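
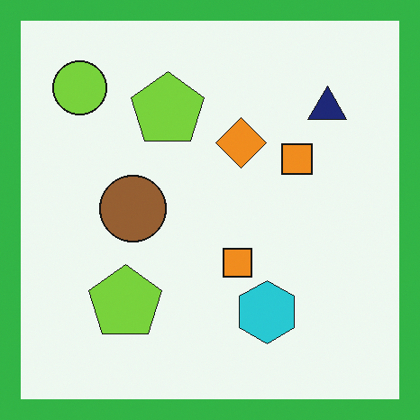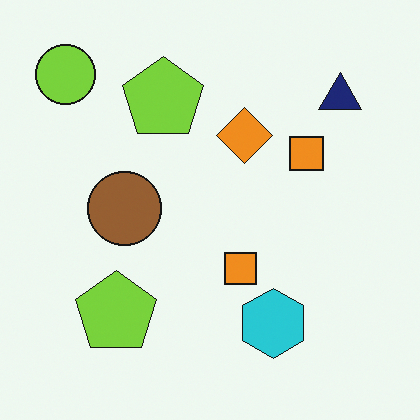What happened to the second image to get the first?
The image was framed with a green border.

A solid green frame runs around the edge of the first image, with the content slightly shrunk inside it.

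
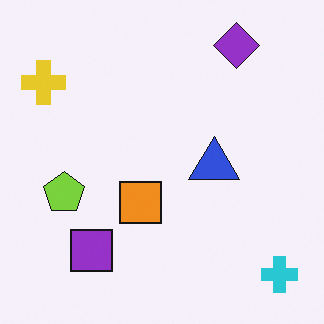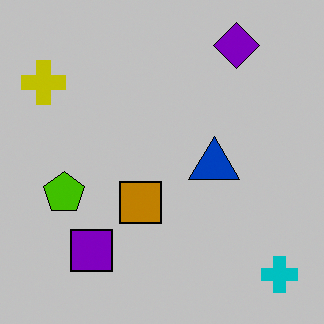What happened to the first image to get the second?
The transformation is: heavily posterized to just a handful of flat colors.

Each flat color has snapped to a coarser quantized level — most visibly, the near-white background has dropped to a flat grey.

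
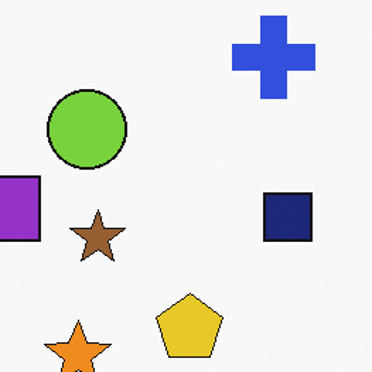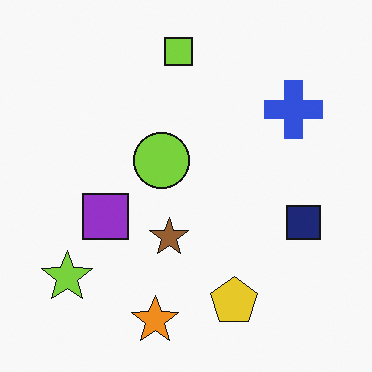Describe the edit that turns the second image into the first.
This is the original image cropped slightly and scaled back up.

The visible shapes are larger and the field of view is narrower; shapes near the original edges may be partly or wholly outside the frame — a crop-and-rescale.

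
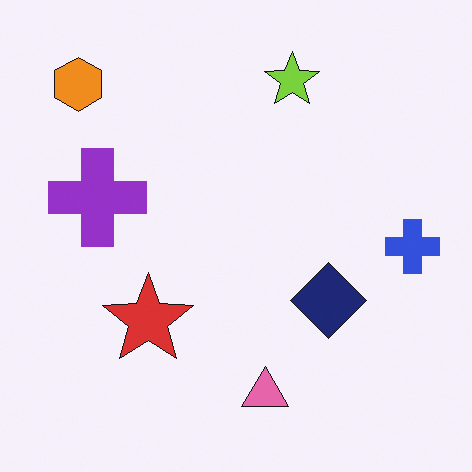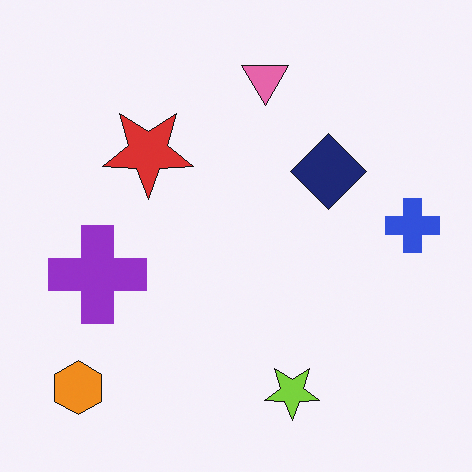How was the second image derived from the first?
The second image is the first flipped vertically (top ↔ bottom).

The pink triangle is in the bottom of the first image and the top of the second — shapes on opposite sides of the horizontal midline have swapped in a mirror flip.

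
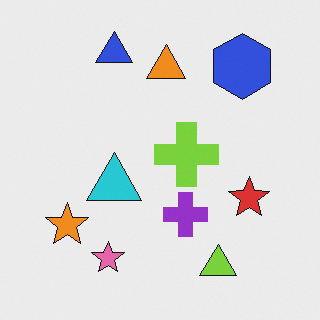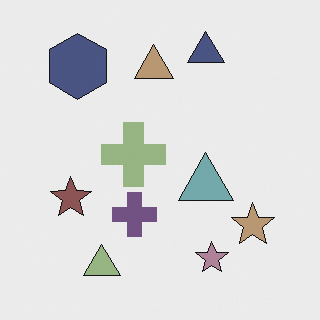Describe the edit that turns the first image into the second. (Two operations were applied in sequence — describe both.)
This is the original image flipped horizontally (left ↔ right), then made much more muted (saturation change).

The orange star is in the bottom-left of the first image and the bottom-right of the second — shapes on opposite sides of the vertical midline have swapped in a mirror flip. All colors are more muted and greyish — a global saturation change.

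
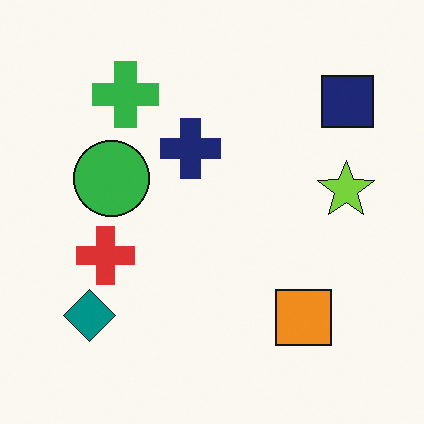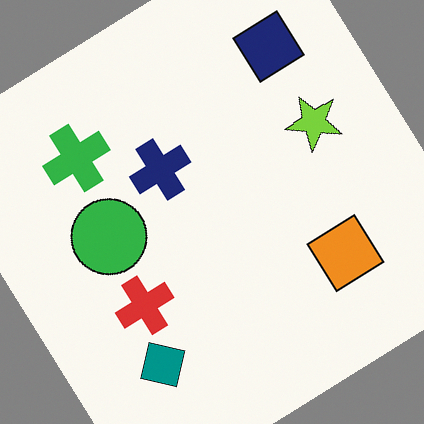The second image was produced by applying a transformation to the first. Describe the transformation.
Rotated counter-clockwise by a large amount — several tens of degrees.

Every shape is tilted by the same angle and the image corners show triangular fill wedges — a whole-image rotation by a non-right angle.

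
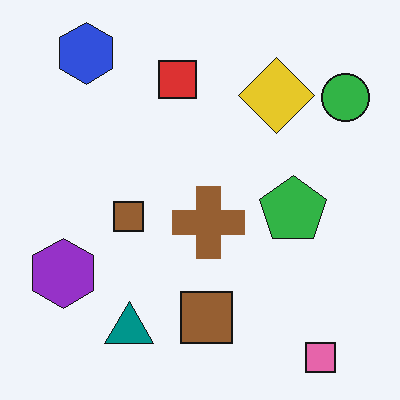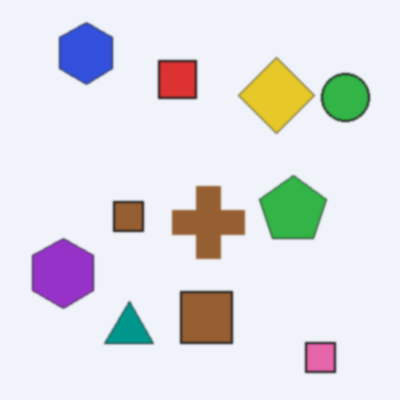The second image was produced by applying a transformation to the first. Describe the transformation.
Lightly blurred.

Shape edges and outlines are uniformly softened across the whole image.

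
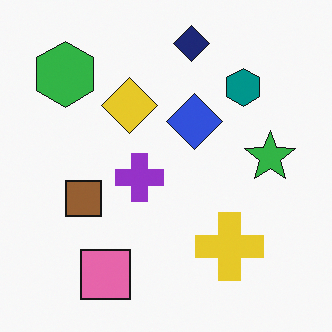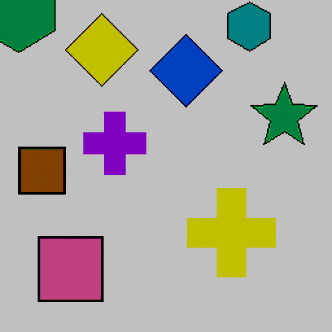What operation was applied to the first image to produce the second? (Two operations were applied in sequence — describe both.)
It was cropped to a modestly smaller region and rescaled, then aggressively posterized.

The visible shapes are larger and the field of view is narrower; shapes near the original edges may be partly or wholly outside the frame — a crop-and-rescale. Each flat color has snapped to a coarser quantized level — most visibly, the near-white background has dropped to a flat grey.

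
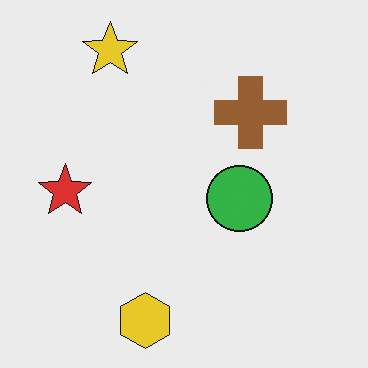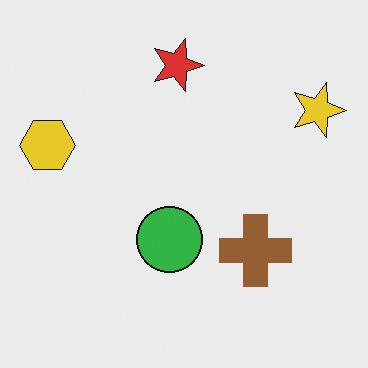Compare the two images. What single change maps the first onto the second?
Rotated 90° clockwise.

The yellow star sits in the top-left of the first image and the top-right of the second — consistent with a whole-image 90° clockwise rotation.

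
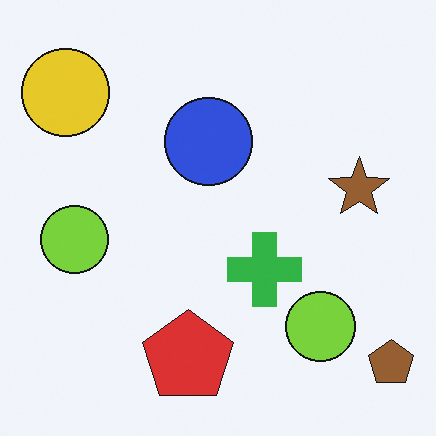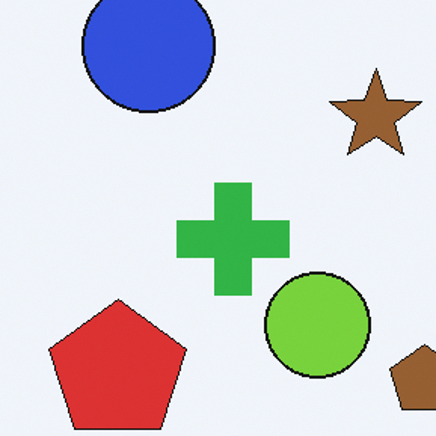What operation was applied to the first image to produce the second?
The transformation is: cropped to a modestly smaller region and rescaled.

The visible shapes are larger and the field of view is narrower; shapes near the original edges may be partly or wholly outside the frame — a crop-and-rescale.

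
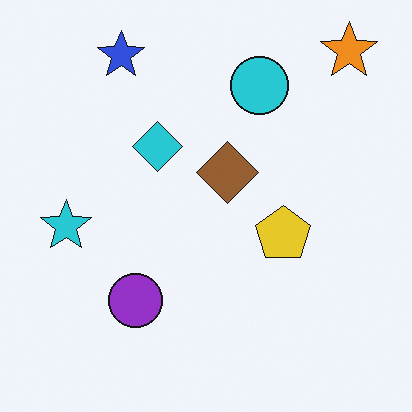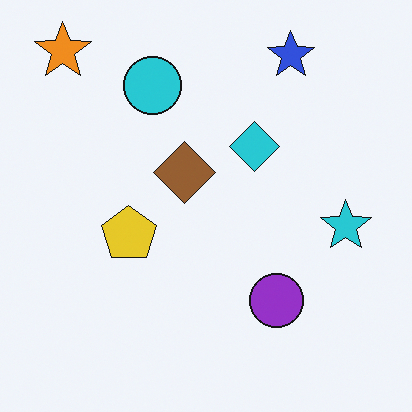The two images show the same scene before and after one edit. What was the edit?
The image was flipped horizontally (left ↔ right).

The orange star is in the top-right of the first image and the top-left of the second — shapes on opposite sides of the vertical midline have swapped in a mirror flip.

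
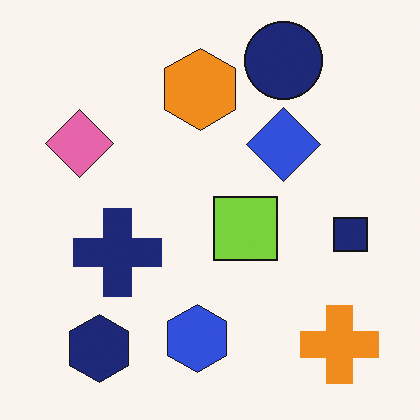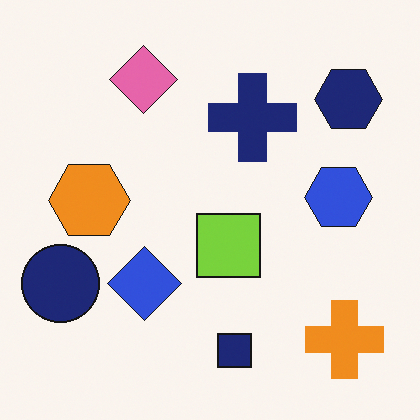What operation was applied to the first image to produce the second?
The second image is the first transposed (reflected across the top-left ↔ bottom-right diagonal).

Shapes have swapped their row and column positions — what was in the top-right is now in the bottom-left — a diagonal reflection.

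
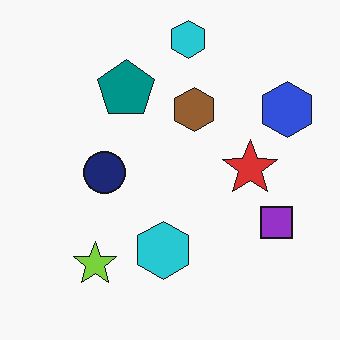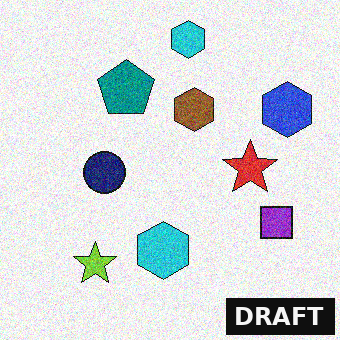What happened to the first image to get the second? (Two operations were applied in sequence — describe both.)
Degraded with visible gaussian noise, then watermarked with the text "DRAFT" in the lower-right corner.

Random speckle covers the whole image, including the flat background. A dark label reading "DRAFT" appears in the lower-right corner.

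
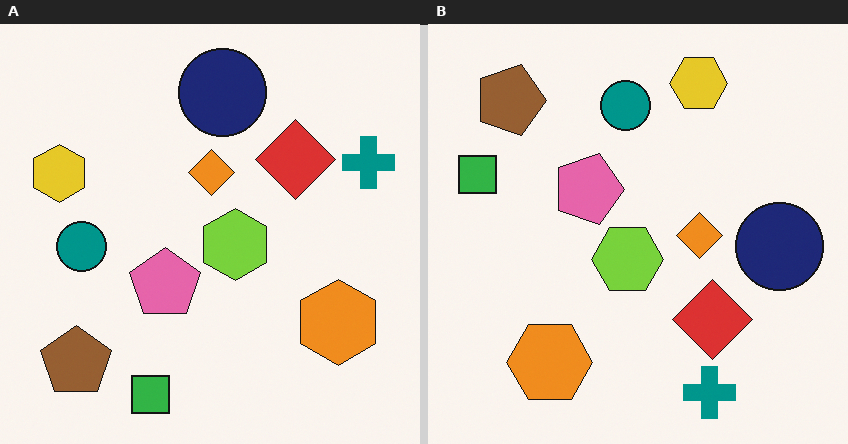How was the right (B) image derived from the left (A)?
It was rotated 90° clockwise.

The brown pentagon sits in the bottom-left of the left (A) image and the top-left of the right (B) — consistent with a whole-image 90° clockwise rotation.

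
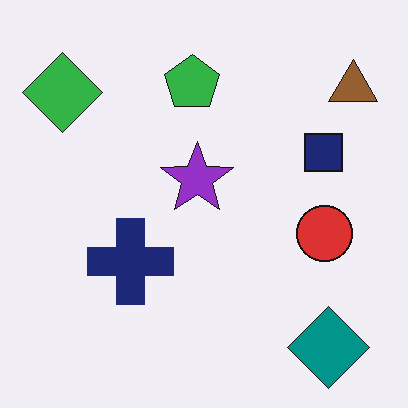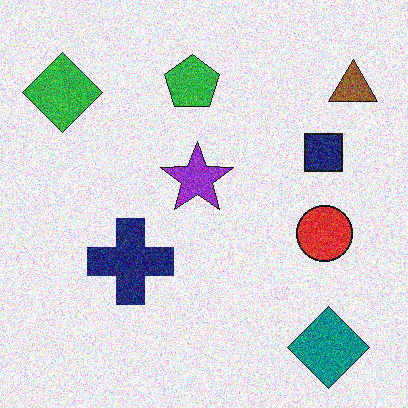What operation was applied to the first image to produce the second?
Degraded with strong gaussian noise.

Random speckle covers the whole image, including the flat background.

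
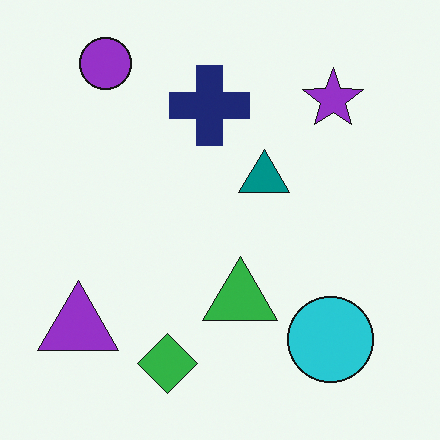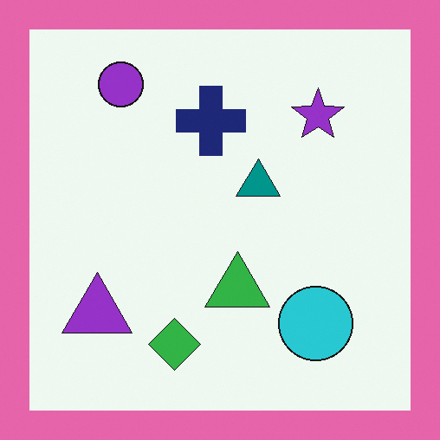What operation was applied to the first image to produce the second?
The transformation is: framed with a pink border.

A solid pink frame runs around the edge of the second image, with the content slightly shrunk inside it.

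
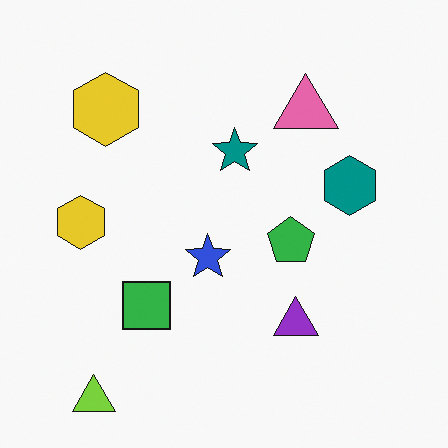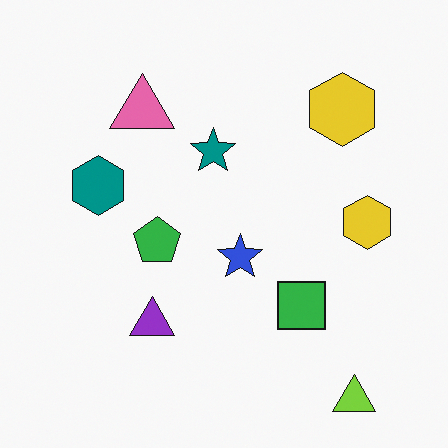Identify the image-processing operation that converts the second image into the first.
Flipped horizontally (left ↔ right).

The lime triangle is in the bottom-right of the second image and the bottom-left of the first — shapes on opposite sides of the vertical midline have swapped in a mirror flip.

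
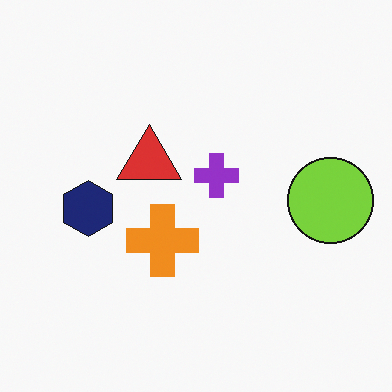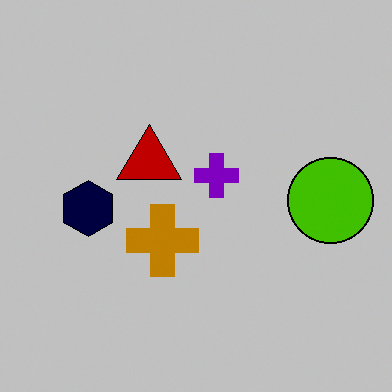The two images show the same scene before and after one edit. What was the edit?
Heavily posterized to just a handful of flat colors.

Each flat color has snapped to a coarser quantized level — most visibly, the near-white background has dropped to a flat grey.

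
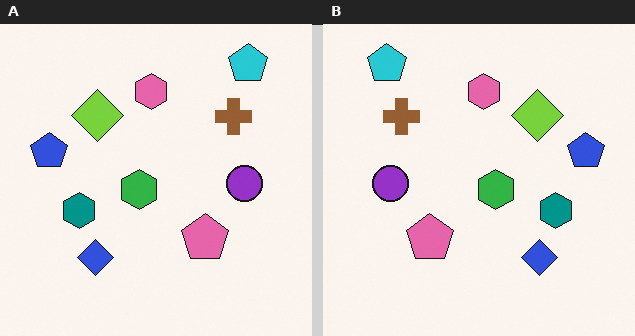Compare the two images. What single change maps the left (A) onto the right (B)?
The image was flipped horizontally (left ↔ right).

The blue pentagon is in the left of the left (A) image and the right of the right (B) — shapes on opposite sides of the vertical midline have swapped in a mirror flip.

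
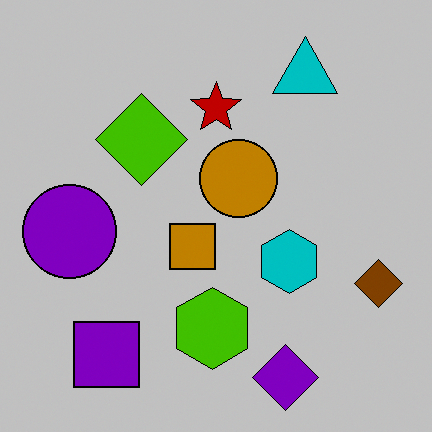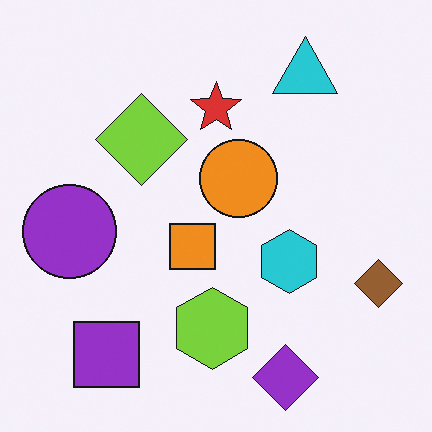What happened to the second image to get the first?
Heavily posterized to just a handful of flat colors.

Each flat color has snapped to a coarser quantized level — most visibly, the near-white background has dropped to a flat grey.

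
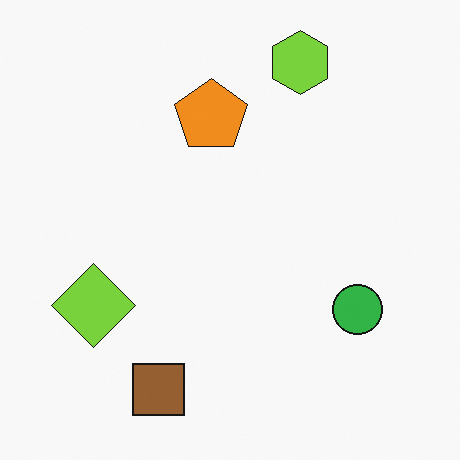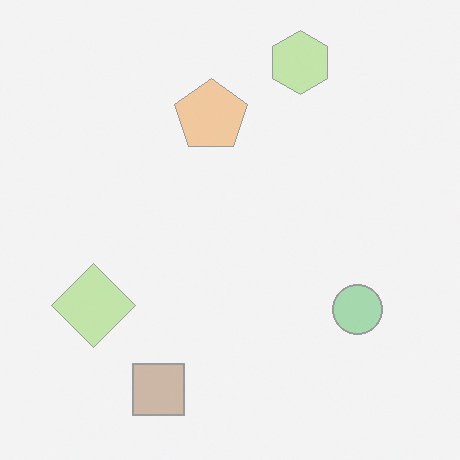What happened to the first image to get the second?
The second image is the first given much lower contrast.

Tones are pushed toward mid-grey across the whole image — a global contrast change.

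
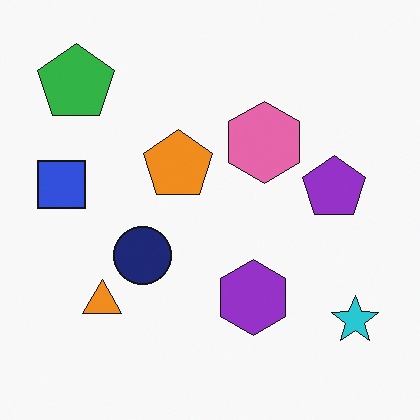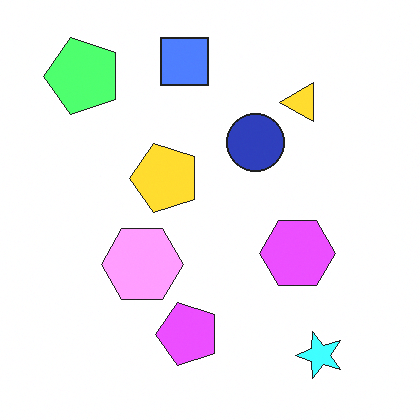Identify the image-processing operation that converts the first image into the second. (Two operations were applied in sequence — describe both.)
Substantially brightened, then transposed (reflected across the top-left ↔ bottom-right diagonal).

Every pixel — background and shapes alike — is uniformly brightened. Shapes have swapped their row and column positions — what was in the top-right is now in the bottom-left — a diagonal reflection.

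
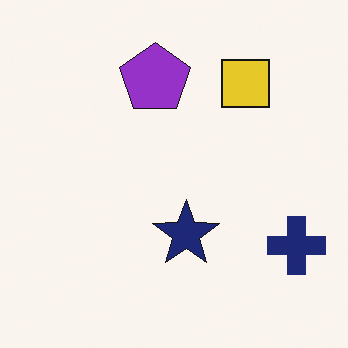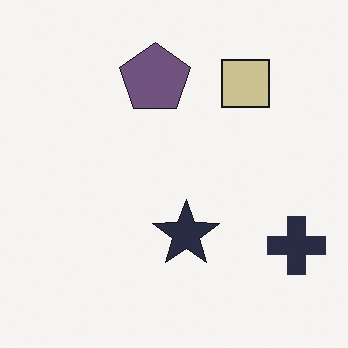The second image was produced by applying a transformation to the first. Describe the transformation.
The second image is the first made much more muted (saturation change).

All colors are more muted and greyish — a global saturation change.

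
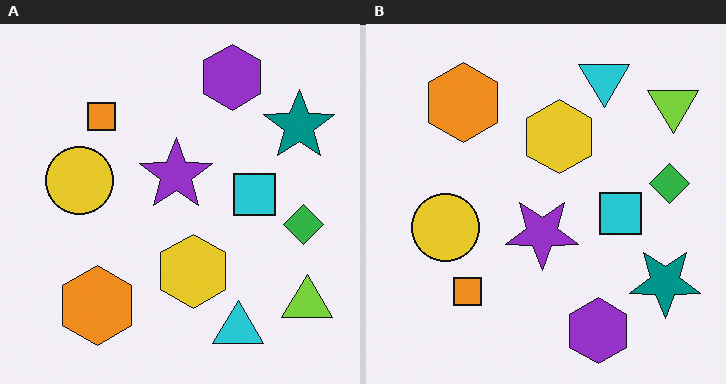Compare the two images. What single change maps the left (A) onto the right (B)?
The image was flipped vertically (top ↔ bottom).

The purple hexagon is in the top of the left (A) image and the bottom of the right (B) — shapes on opposite sides of the horizontal midline have swapped in a mirror flip.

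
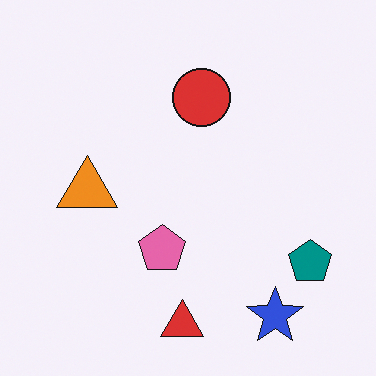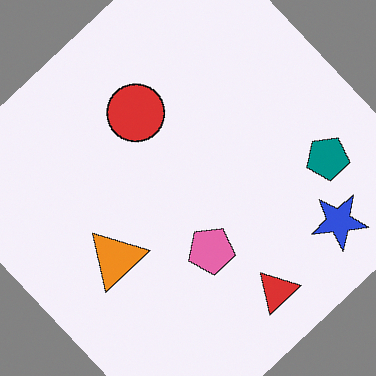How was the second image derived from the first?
This is the original image rotated counter-clockwise by a large amount — several tens of degrees.

Every shape is tilted by the same angle and the image corners show triangular fill wedges — a whole-image rotation by a non-right angle.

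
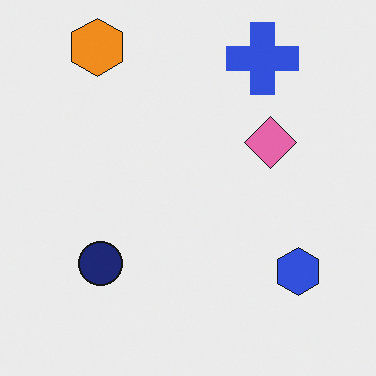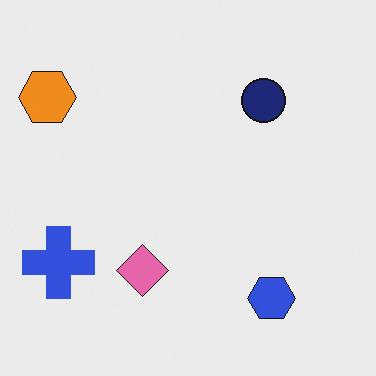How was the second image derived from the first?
This is the original image transposed (reflected across the top-left ↔ bottom-right diagonal).

Shapes have swapped their row and column positions — what was in the top-right is now in the bottom-left — a diagonal reflection.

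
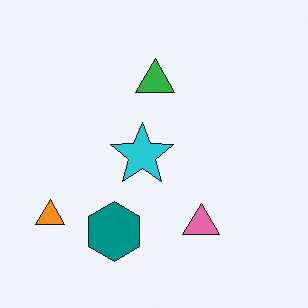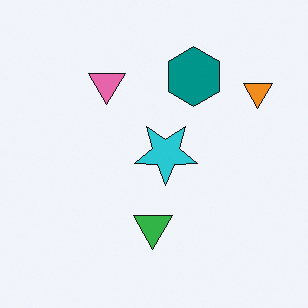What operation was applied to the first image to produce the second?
It was rotated 180°.

The orange triangle sits in the bottom-left of the first image and the top-right of the second — consistent with a whole-image 180° rotation.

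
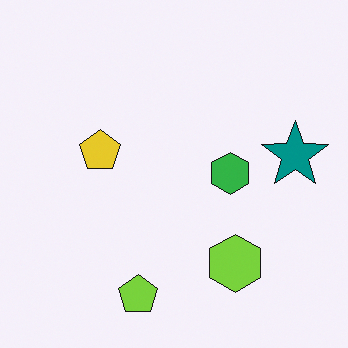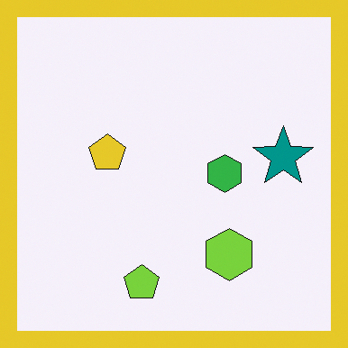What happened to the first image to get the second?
Framed with a yellow border.

A solid yellow frame runs around the edge of the second image, with the content slightly shrunk inside it.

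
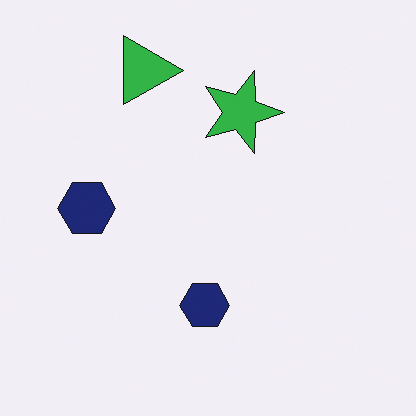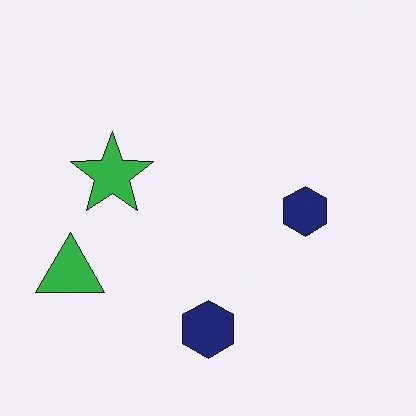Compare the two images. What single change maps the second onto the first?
This is the original image rotated 90° clockwise.

The green triangle sits in the left of the second image and the top of the first — consistent with a whole-image 90° clockwise rotation.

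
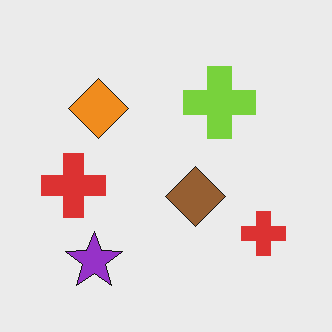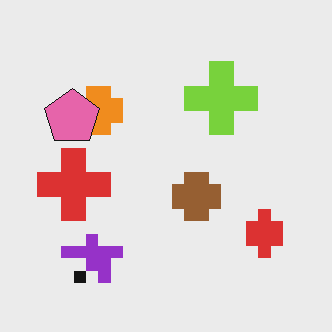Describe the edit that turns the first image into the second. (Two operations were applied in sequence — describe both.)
It was coarsely pixelated, then overlaid with an additional pink pentagon.

Shapes are reduced to large square blocks; fine edges and outlines are lost — a downscale-then-upscale (mosaic) effect. A pink pentagon appears in the second image that is absent from the first.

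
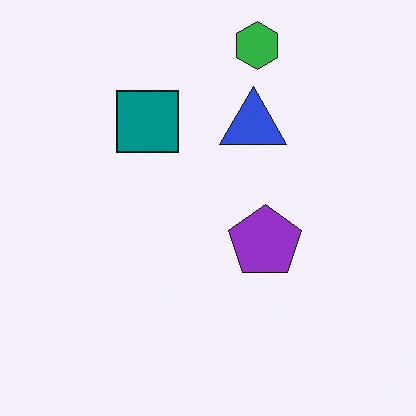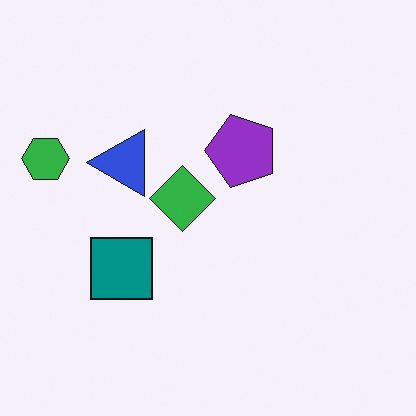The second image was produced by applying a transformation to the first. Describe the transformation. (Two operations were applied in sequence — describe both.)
It was rotated 90° counter-clockwise, then overlaid with an additional green diamond.

The green hexagon sits in the top of the first image and the left of the second — consistent with a whole-image 90° counter-clockwise rotation. A green diamond appears in the second image that is absent from the first.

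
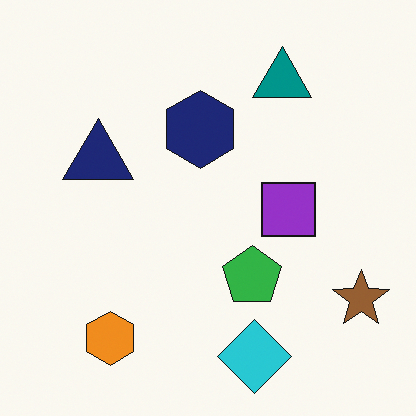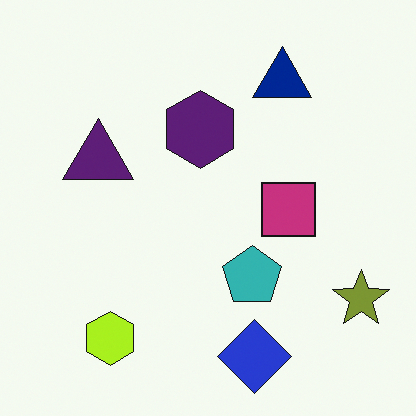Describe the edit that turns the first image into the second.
This is the original image hue-shifted by a small amount.

Every shape's color has rotated by the same amount around the hue wheel — a uniform hue shift.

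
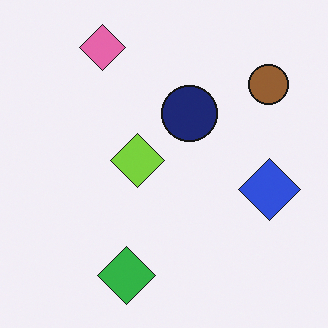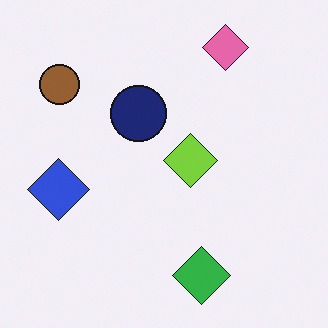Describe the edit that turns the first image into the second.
The image was flipped horizontally (left ↔ right).

The blue diamond is in the right of the first image and the left of the second — shapes on opposite sides of the vertical midline have swapped in a mirror flip.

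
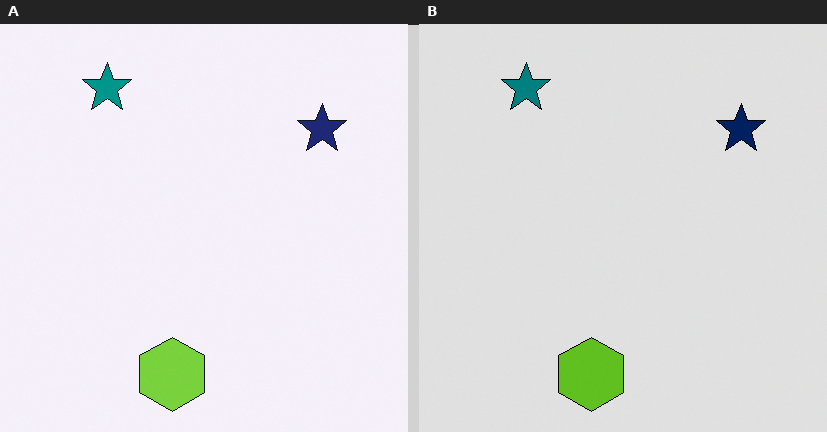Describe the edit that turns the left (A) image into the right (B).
The transformation is: moderately posterized.

Each flat color has snapped to a coarser quantized level — most visibly, the near-white background has dropped to a flat grey.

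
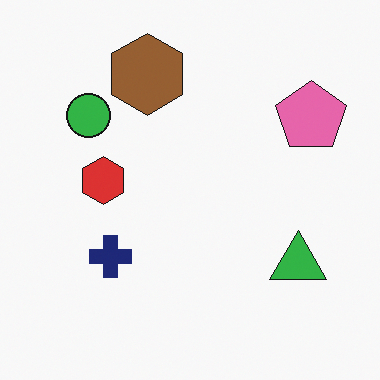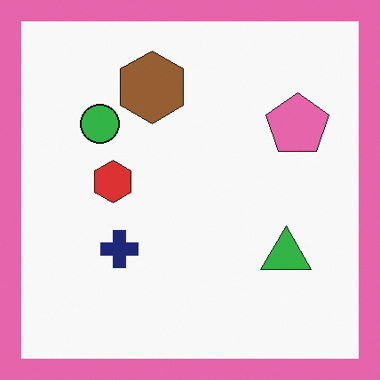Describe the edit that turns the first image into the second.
The second image is the first framed with a pink border.

A solid pink frame runs around the edge of the second image, with the content slightly shrunk inside it.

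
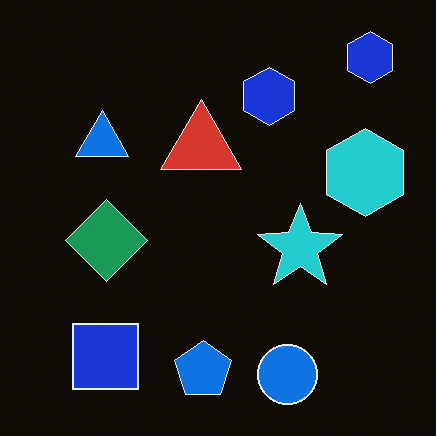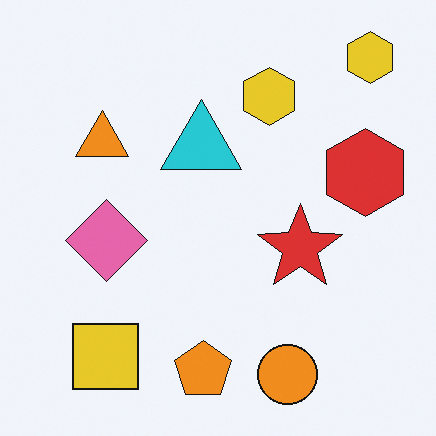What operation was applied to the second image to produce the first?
The transformation is: color-inverted (negative).

The light background has become dark and every shape's color is its complement — a photographic negative.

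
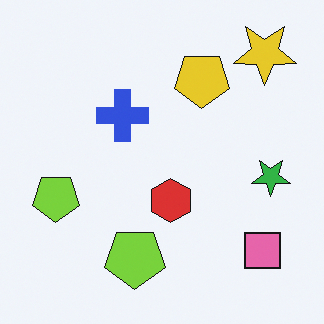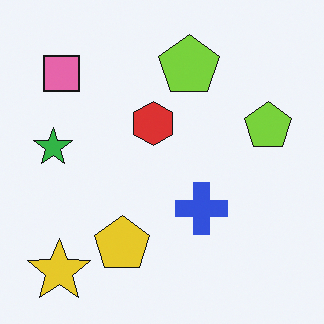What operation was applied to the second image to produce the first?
This is the original image rotated 180°.

The yellow star sits in the bottom-left of the second image and the top-right of the first — consistent with a whole-image 180° rotation.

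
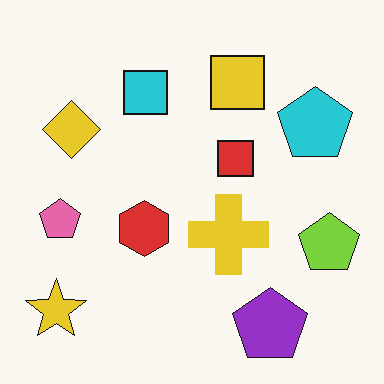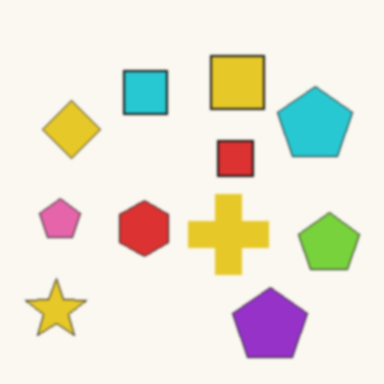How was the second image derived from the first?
The transformation is: given a subtle gaussian blur.

Shape edges and outlines are uniformly softened across the whole image.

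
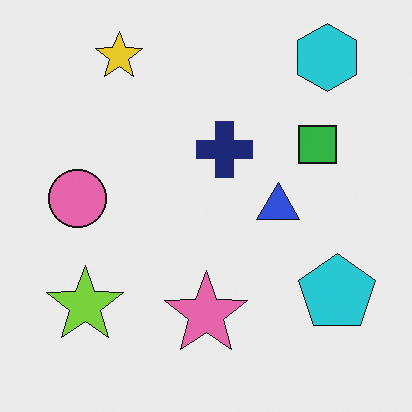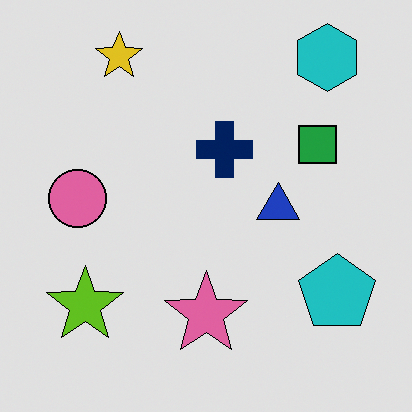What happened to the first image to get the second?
The image was posterized to a reduced palette.

Each flat color has snapped to a coarser quantized level — most visibly, the near-white background has dropped to a flat grey.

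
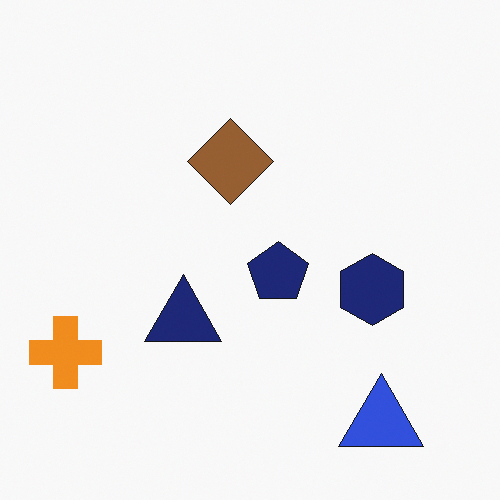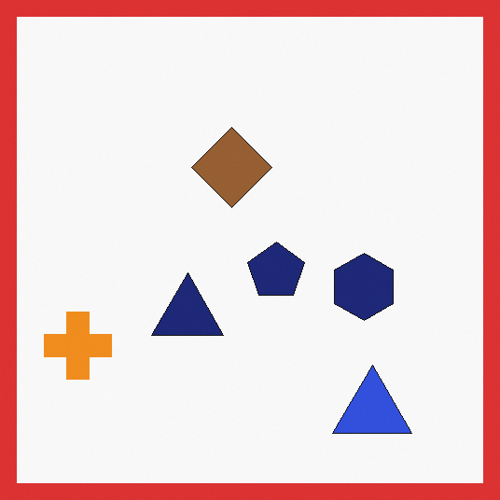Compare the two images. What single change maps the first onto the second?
The second image is the first framed with a red border.

A solid red frame runs around the edge of the second image, with the content slightly shrunk inside it.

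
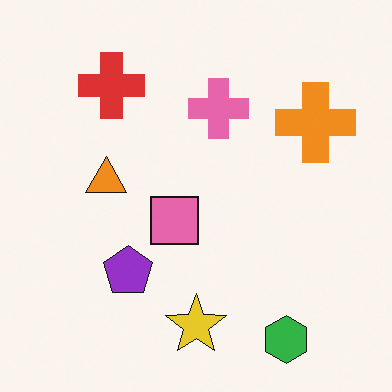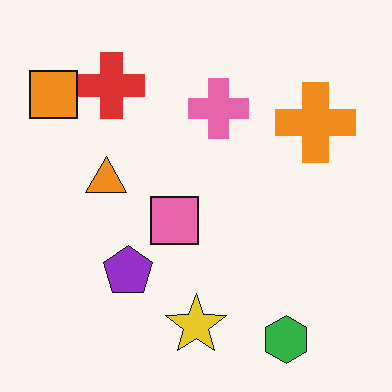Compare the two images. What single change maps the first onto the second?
It was overlaid with an additional orange square.

An orange square appears in the second image that is absent from the first.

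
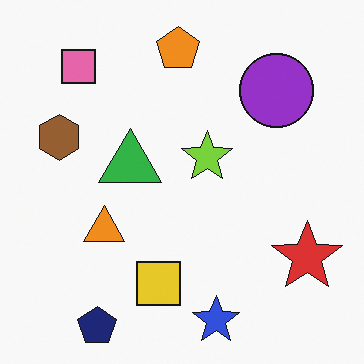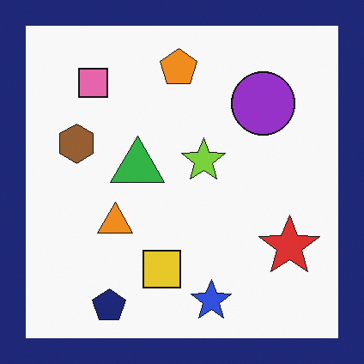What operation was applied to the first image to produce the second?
This is the original image framed with a navy border.

A solid navy frame runs around the edge of the second image, with the content slightly shrunk inside it.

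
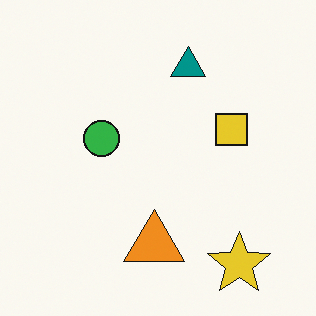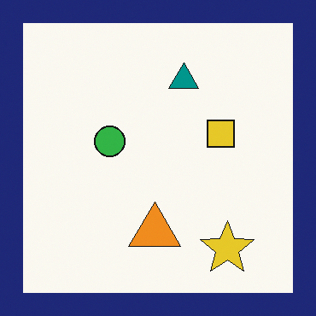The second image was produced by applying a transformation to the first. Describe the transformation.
The transformation is: framed with a navy border.

A solid navy frame runs around the edge of the second image, with the content slightly shrunk inside it.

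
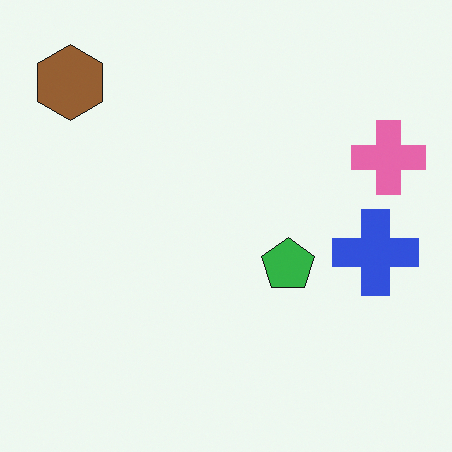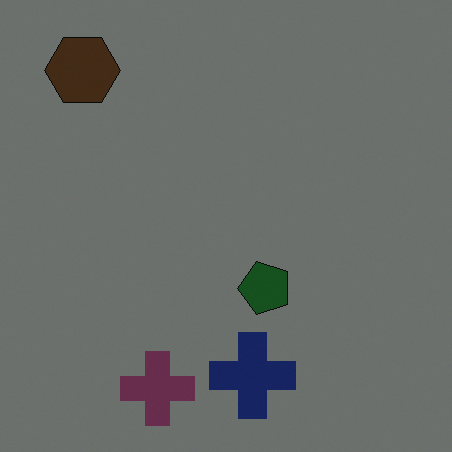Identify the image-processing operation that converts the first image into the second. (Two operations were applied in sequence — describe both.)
This is the original image darkened a lot, then transposed (reflected across the top-left ↔ bottom-right diagonal).

Every pixel — background and shapes alike — is uniformly darkened. Shapes have swapped their row and column positions — what was in the top-right is now in the bottom-left — a diagonal reflection.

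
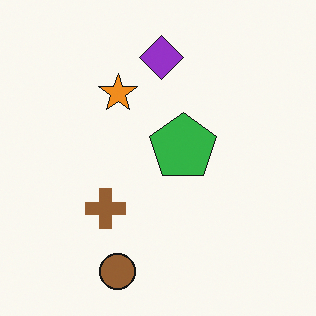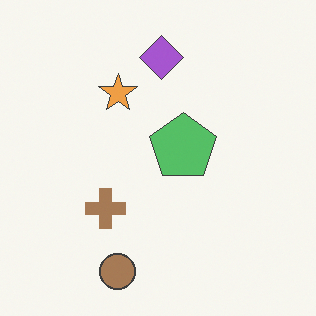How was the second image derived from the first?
The image was given slightly reduced contrast.

Tones are pushed toward mid-grey across the whole image — a global contrast change.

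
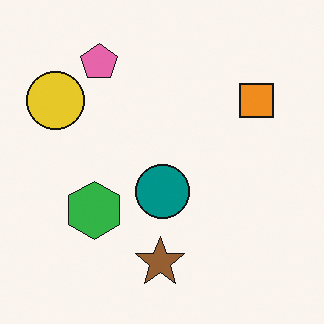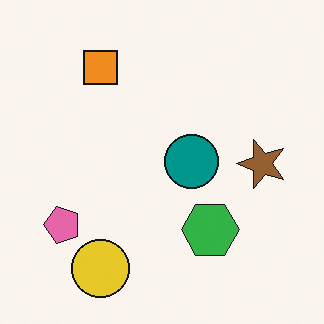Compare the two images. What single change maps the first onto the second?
It was rotated 90° counter-clockwise.

The yellow circle sits in the top-left of the first image and the bottom-left of the second — consistent with a whole-image 90° counter-clockwise rotation.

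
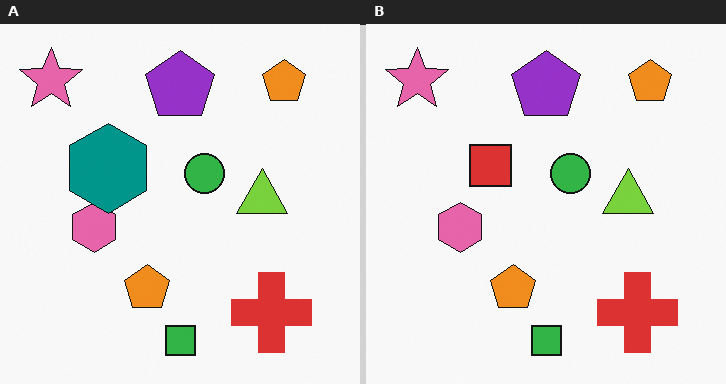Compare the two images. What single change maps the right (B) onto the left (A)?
It was overlaid with an additional teal hexagon.

A teal hexagon appears in the left (A) image that is absent from the right (B).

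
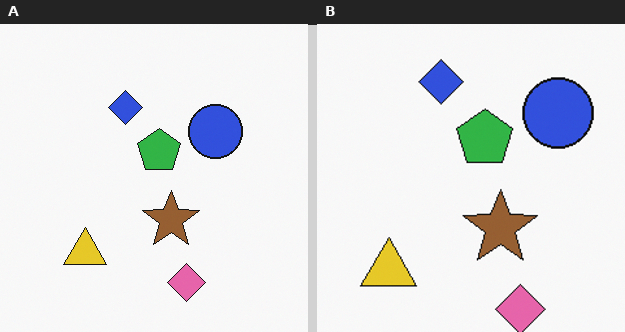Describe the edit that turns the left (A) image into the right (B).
Cropped slightly and scaled back up.

The visible shapes are larger and the field of view is narrower; shapes near the original edges may be partly or wholly outside the frame — a crop-and-rescale.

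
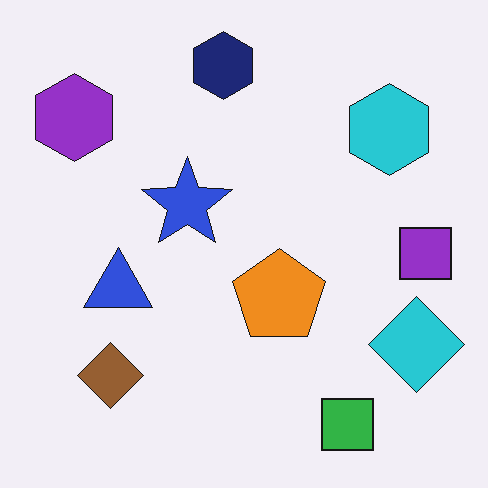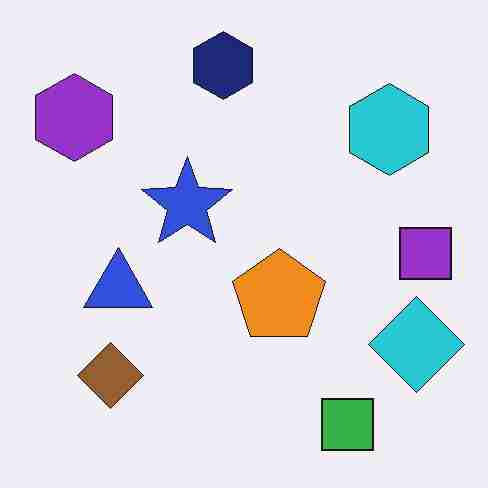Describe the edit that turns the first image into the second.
It was heavily JPEG-compressed with obvious blocking artifacts.

Blocky 8×8 compression artifacts appear around shape edges and the flat background shows ringing — characteristic JPEG degradation.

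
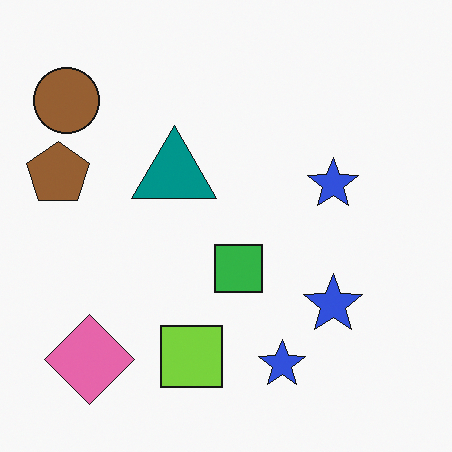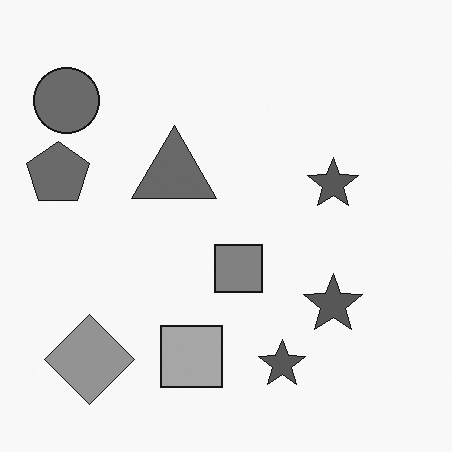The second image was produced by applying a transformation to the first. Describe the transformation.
It was converted to grayscale.

All color is removed — every shape is now a shade of grey.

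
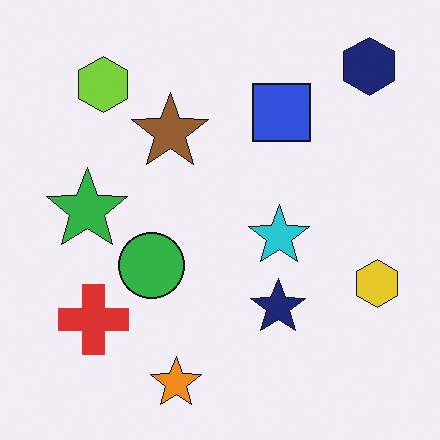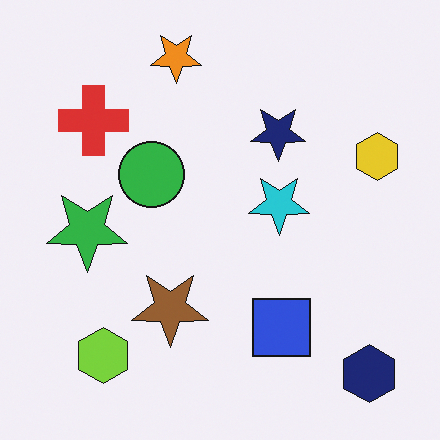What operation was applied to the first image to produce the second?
The transformation is: flipped vertically (top ↔ bottom).

The orange star is in the bottom of the first image and the top of the second — shapes on opposite sides of the horizontal midline have swapped in a mirror flip.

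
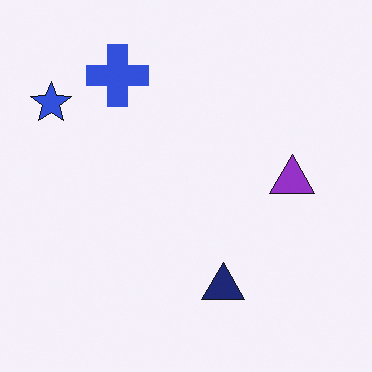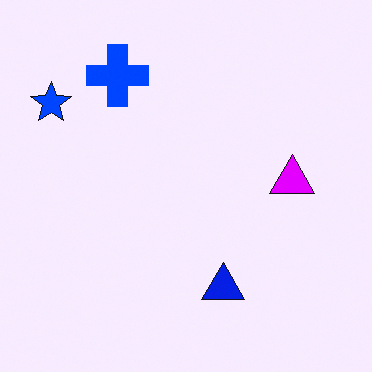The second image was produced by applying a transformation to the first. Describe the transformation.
This is the original image made much more vivid (saturation change).

All colors are more vivid — a global saturation change.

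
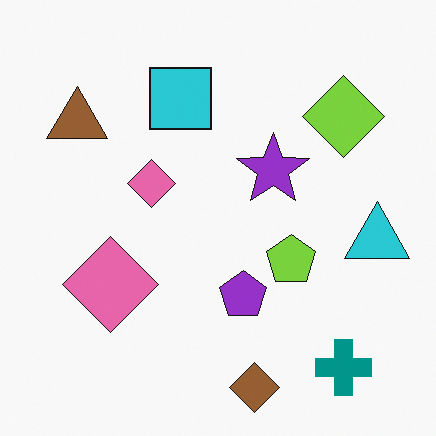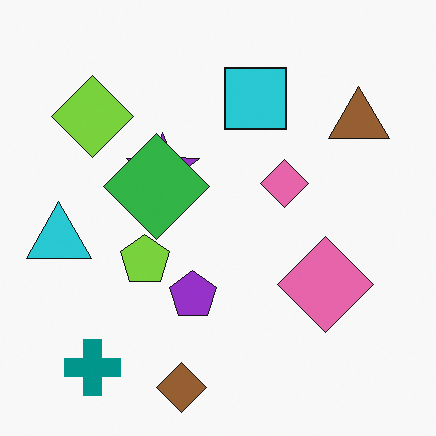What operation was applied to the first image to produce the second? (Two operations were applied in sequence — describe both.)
The image was flipped horizontally (left ↔ right), then overlaid with an additional green diamond.

The cyan triangle is in the right of the first image and the left of the second — shapes on opposite sides of the vertical midline have swapped in a mirror flip. A green diamond appears in the second image that is absent from the first.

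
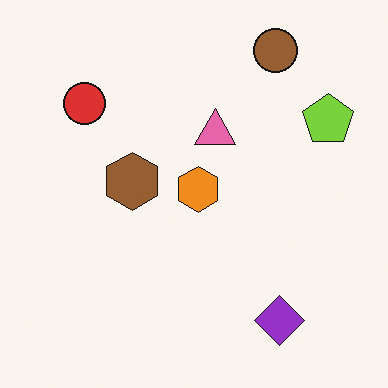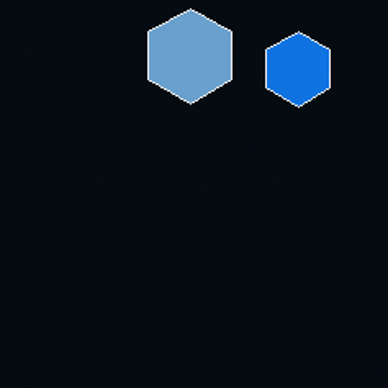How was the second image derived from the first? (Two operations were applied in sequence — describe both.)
The transformation is: color-inverted (negative), then cropped to a noticeably smaller region and rescaled.

The light background has become dark and every shape's color is its complement — a photographic negative. The visible shapes are larger and the field of view is narrower; shapes near the original edges may be partly or wholly outside the frame — a crop-and-rescale.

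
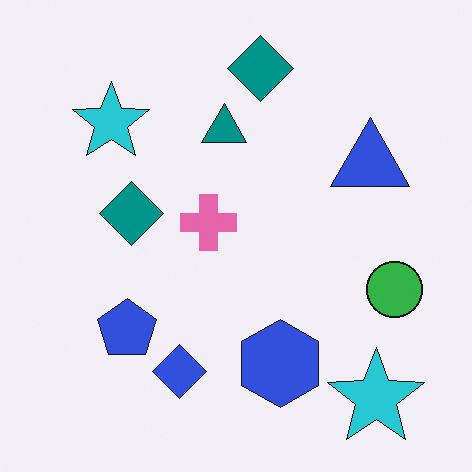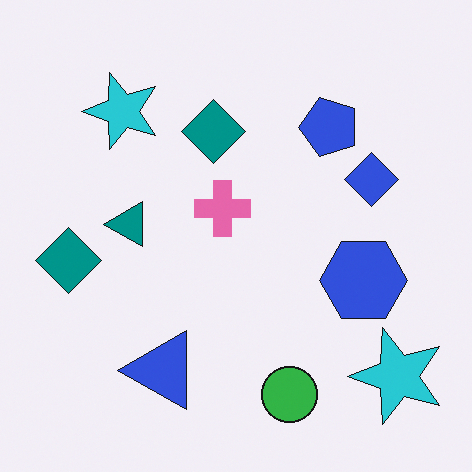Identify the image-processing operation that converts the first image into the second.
The image was transposed (reflected across the top-left ↔ bottom-right diagonal).

Shapes have swapped their row and column positions — what was in the top-right is now in the bottom-left — a diagonal reflection.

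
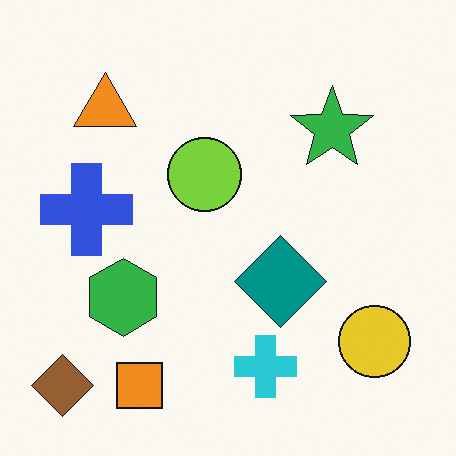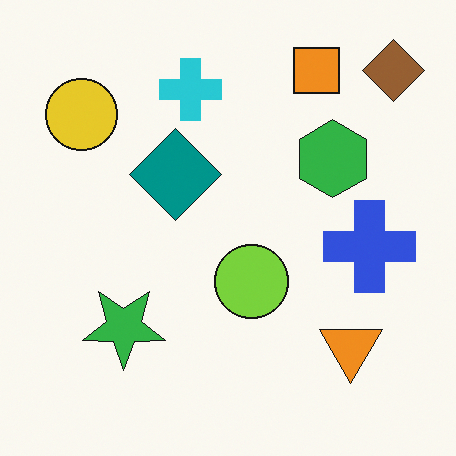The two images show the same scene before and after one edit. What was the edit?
The second image is the first rotated 180°.

The brown diamond sits in the bottom-left of the first image and the top-right of the second — consistent with a whole-image 180° rotation.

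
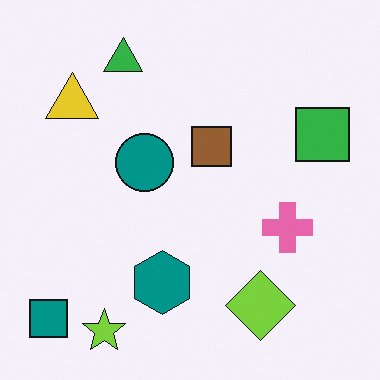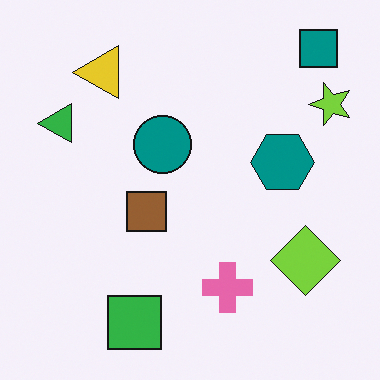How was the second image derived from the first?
This is the original image transposed (reflected across the top-left ↔ bottom-right diagonal).

Shapes have swapped their row and column positions — what was in the top-right is now in the bottom-left — a diagonal reflection.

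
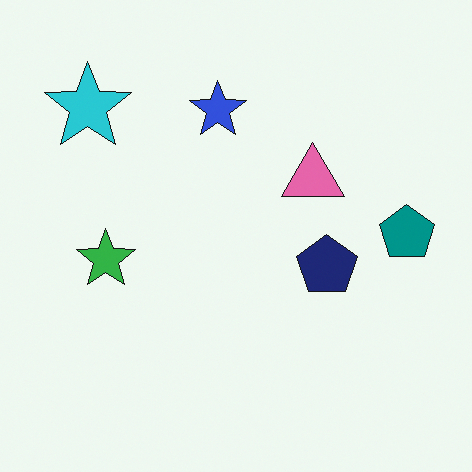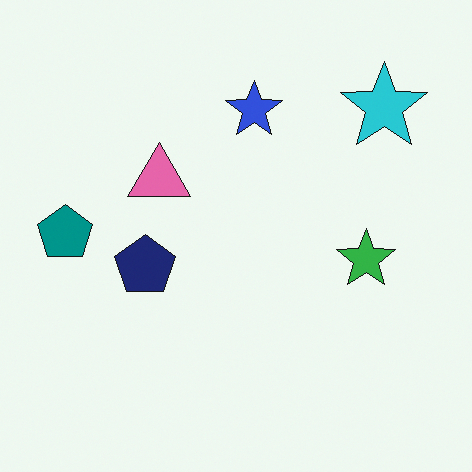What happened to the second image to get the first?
It was flipped horizontally (left ↔ right).

The teal pentagon is in the left of the second image and the right of the first — shapes on opposite sides of the vertical midline have swapped in a mirror flip.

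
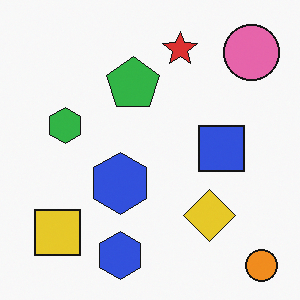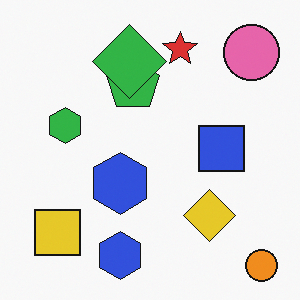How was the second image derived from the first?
The image was overlaid with an additional green diamond.

A green diamond appears in the second image that is absent from the first.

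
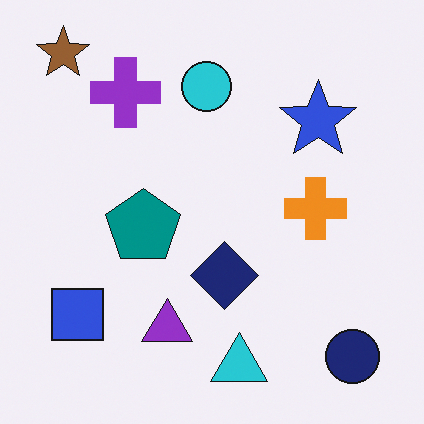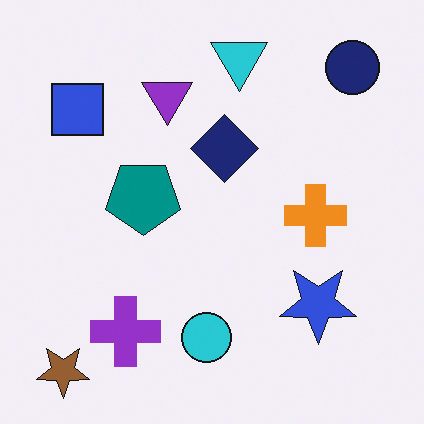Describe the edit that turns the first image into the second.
The transformation is: flipped vertically (top ↔ bottom).

The brown star is in the top-left of the first image and the bottom-left of the second — shapes on opposite sides of the horizontal midline have swapped in a mirror flip.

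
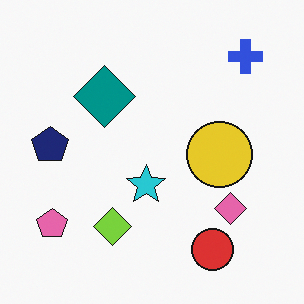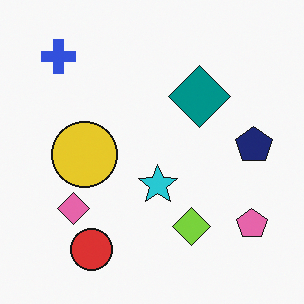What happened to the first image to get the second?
The second image is the first flipped horizontally (left ↔ right).

The navy pentagon is in the left of the first image and the right of the second — shapes on opposite sides of the vertical midline have swapped in a mirror flip.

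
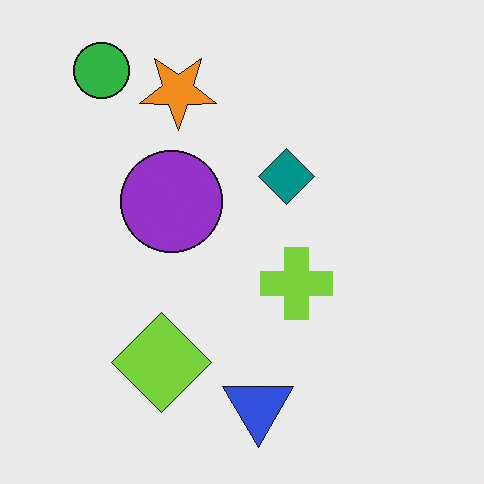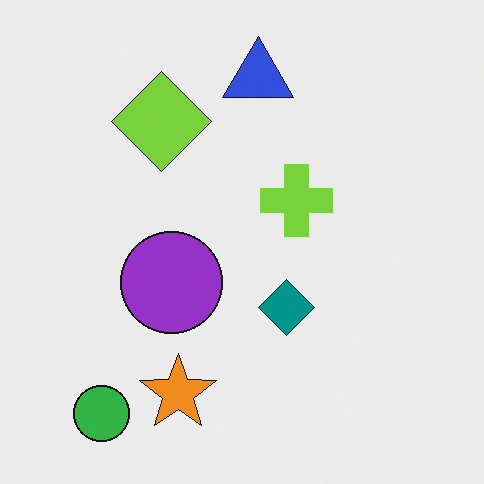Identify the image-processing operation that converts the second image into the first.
The image was flipped vertically (top ↔ bottom).

The green circle is in the bottom-left of the second image and the top-left of the first — shapes on opposite sides of the horizontal midline have swapped in a mirror flip.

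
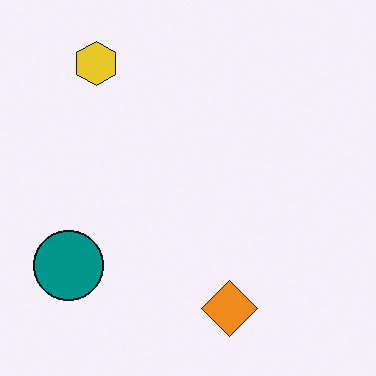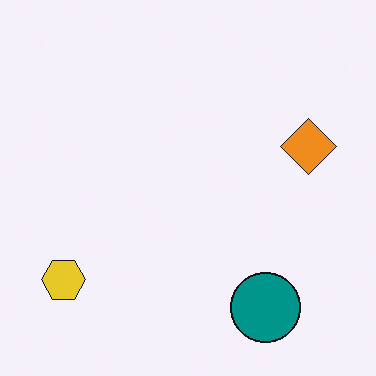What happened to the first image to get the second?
The transformation is: rotated 90° counter-clockwise.

The yellow hexagon sits in the top-left of the first image and the bottom-left of the second — consistent with a whole-image 90° counter-clockwise rotation.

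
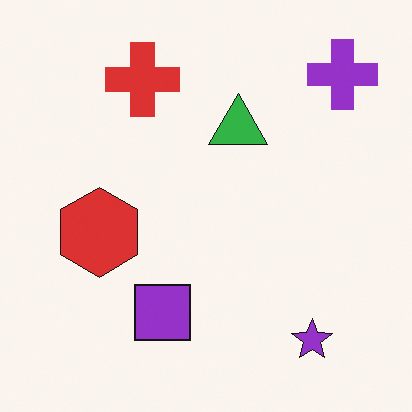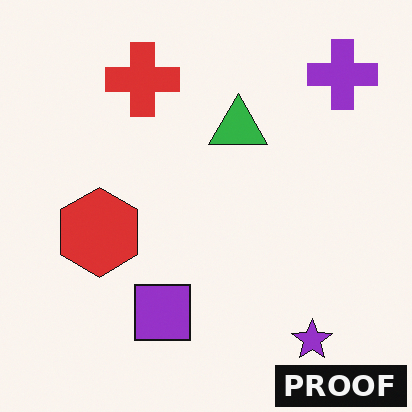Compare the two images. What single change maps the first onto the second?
The transformation is: watermarked with the text "PROOF" in the lower-right corner.

A dark label reading "PROOF" appears in the lower-right corner.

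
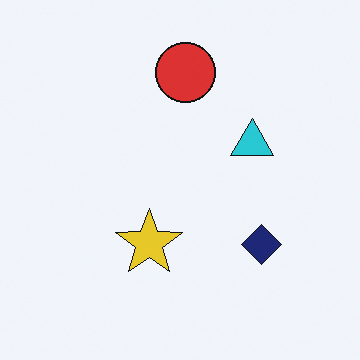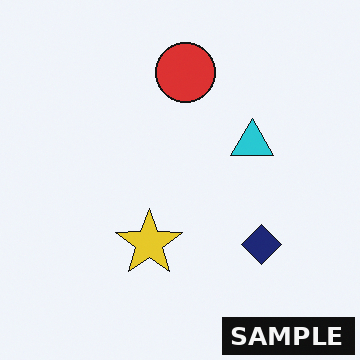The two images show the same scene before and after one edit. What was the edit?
The transformation is: watermarked with the text "SAMPLE" in the lower-right corner.

A dark label reading "SAMPLE" appears in the lower-right corner.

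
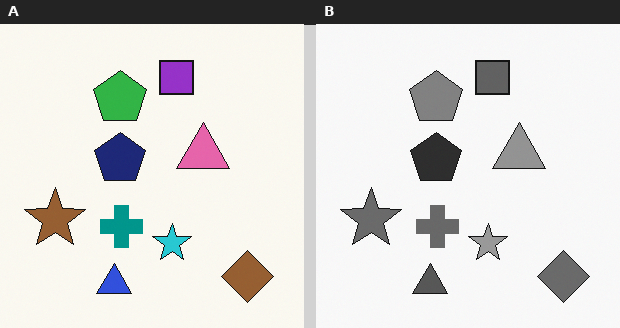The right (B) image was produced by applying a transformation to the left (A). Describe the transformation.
The transformation is: converted to grayscale.

All color is removed — every shape is now a shade of grey.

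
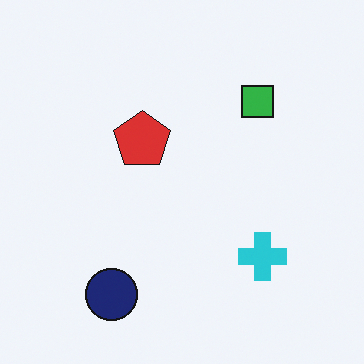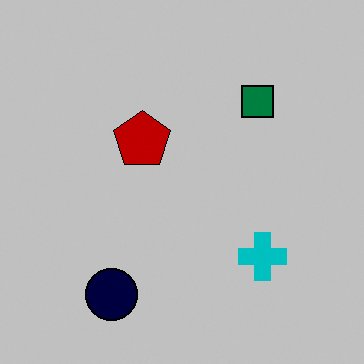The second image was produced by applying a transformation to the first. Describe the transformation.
The image was heavily posterized to just a handful of flat colors.

Each flat color has snapped to a coarser quantized level — most visibly, the near-white background has dropped to a flat grey.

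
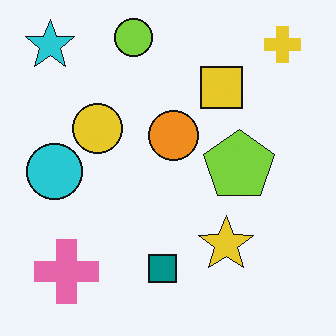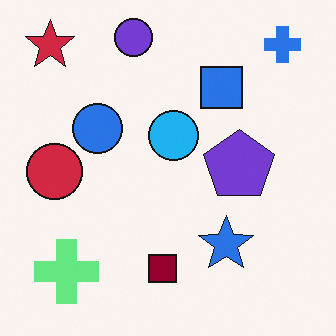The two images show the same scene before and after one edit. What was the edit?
It was hue-shifted through roughly half the color wheel.

Every shape's color has rotated by the same amount around the hue wheel — a uniform hue shift.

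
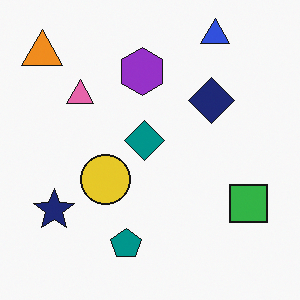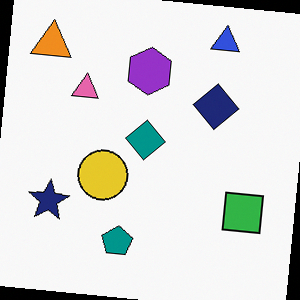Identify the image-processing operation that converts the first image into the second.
This is the original image rotated clockwise by a few degrees.

Every shape is tilted by the same angle and the image corners show triangular fill wedges — a whole-image rotation by a non-right angle.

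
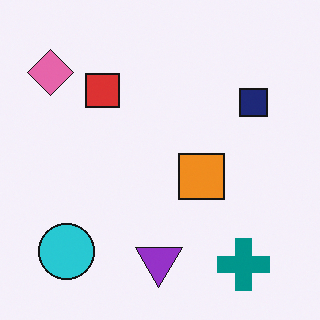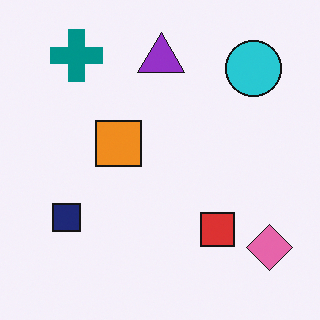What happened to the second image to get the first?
Rotated 180°.

The pink diamond sits in the bottom-right of the second image and the top-left of the first — consistent with a whole-image 180° rotation.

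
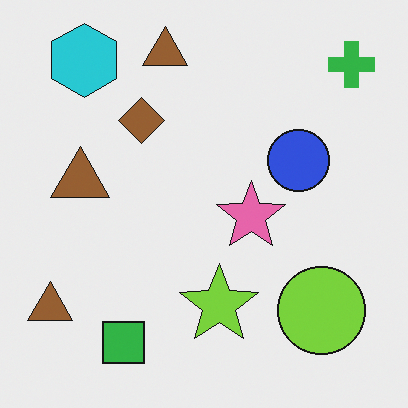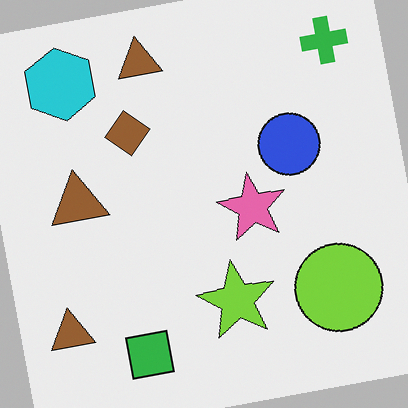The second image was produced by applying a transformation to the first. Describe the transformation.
Rotated counter-clockwise by a slight angle.

Every shape is tilted by the same angle and the image corners show triangular fill wedges — a whole-image rotation by a non-right angle.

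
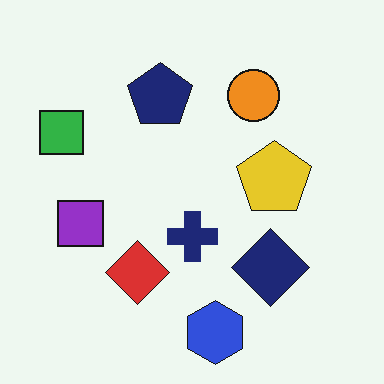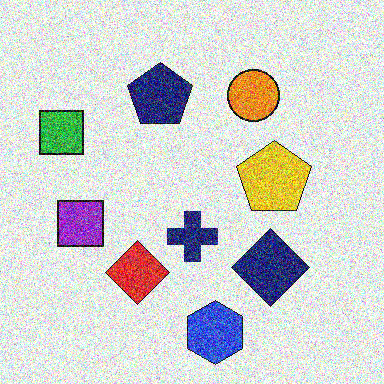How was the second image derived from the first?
The second image is the first degraded with a thick layer of grain.

Random speckle covers the whole image, including the flat background.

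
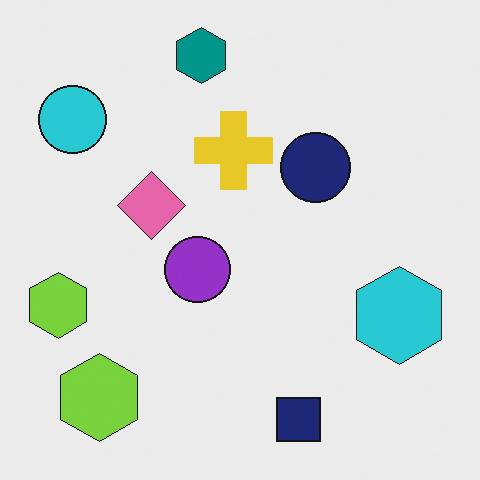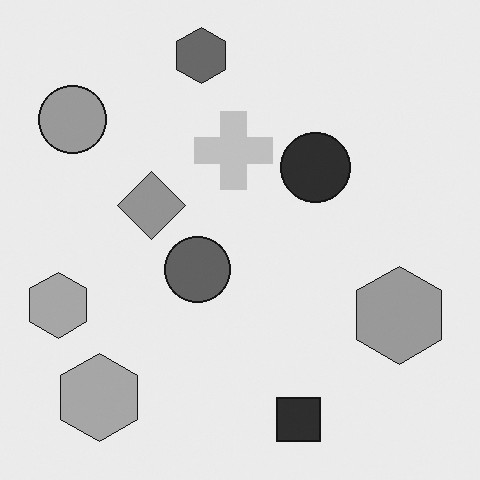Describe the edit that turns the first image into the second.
Converted to grayscale.

All color is removed — every shape is now a shade of grey.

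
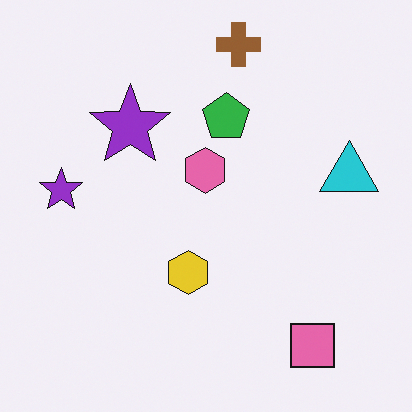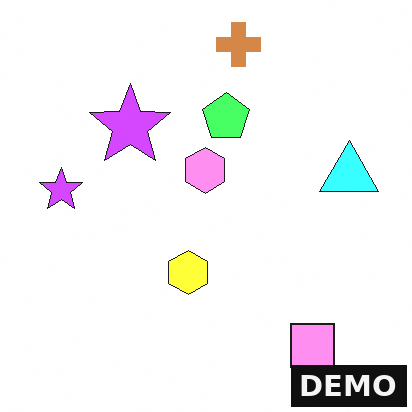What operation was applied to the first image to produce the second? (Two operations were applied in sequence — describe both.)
Noticeably brightened, then watermarked with the text "DEMO" in the lower-right corner.

Every pixel — background and shapes alike — is uniformly brightened. A dark label reading "DEMO" appears in the lower-right corner.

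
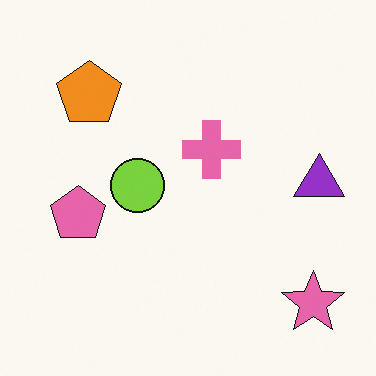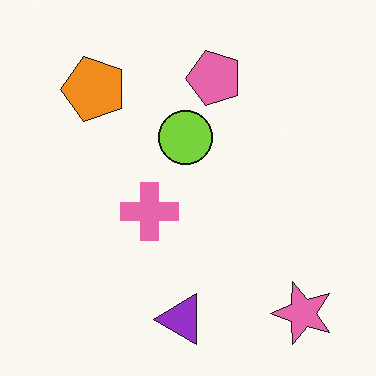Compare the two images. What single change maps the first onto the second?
This is the original image transposed (reflected across the top-left ↔ bottom-right diagonal).

Shapes have swapped their row and column positions — what was in the top-right is now in the bottom-left — a diagonal reflection.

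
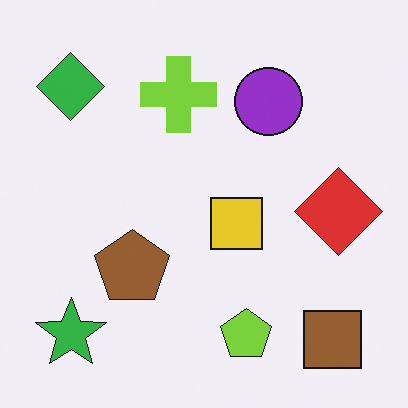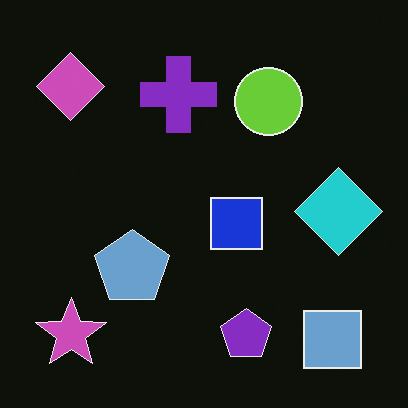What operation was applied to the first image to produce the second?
The second image is the first color-inverted (negative).

The light background has become dark and every shape's color is its complement — a photographic negative.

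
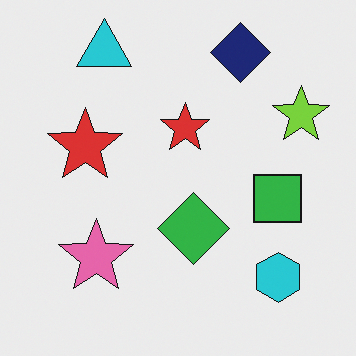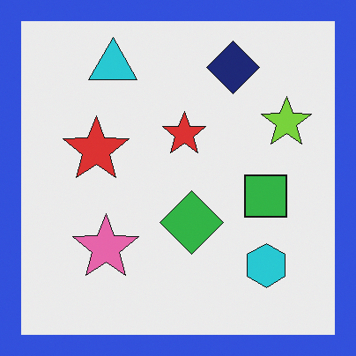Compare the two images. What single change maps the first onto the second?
It was framed with a blue border.

A solid blue frame runs around the edge of the second image, with the content slightly shrunk inside it.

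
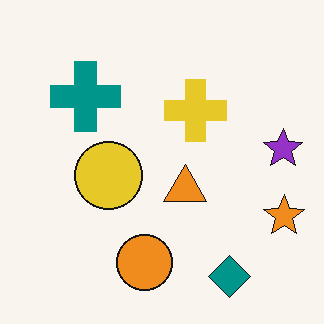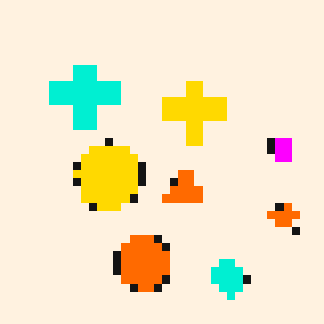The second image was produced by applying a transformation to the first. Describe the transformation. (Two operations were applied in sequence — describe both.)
The second image is the first heavily oversaturated, then moderately pixelated.

All colors are more vivid — a global saturation change. Shapes are reduced to large square blocks; fine edges and outlines are lost — a downscale-then-upscale (mosaic) effect.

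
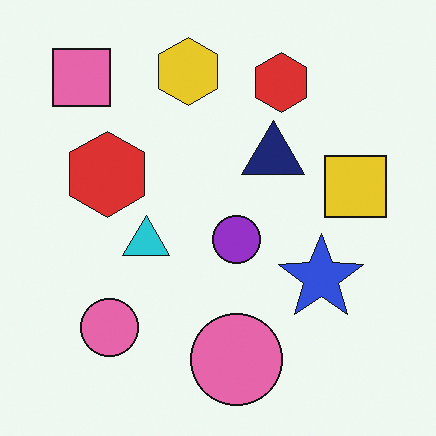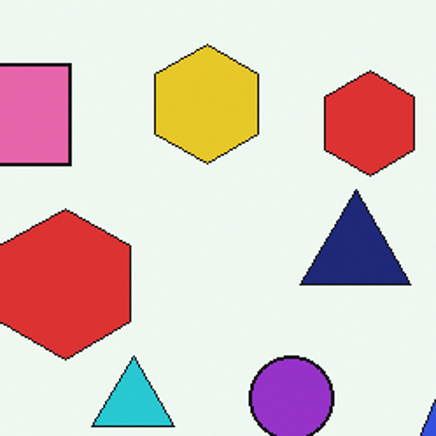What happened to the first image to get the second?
Cropped to a noticeably smaller region and rescaled.

The visible shapes are larger and the field of view is narrower; shapes near the original edges may be partly or wholly outside the frame — a crop-and-rescale.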